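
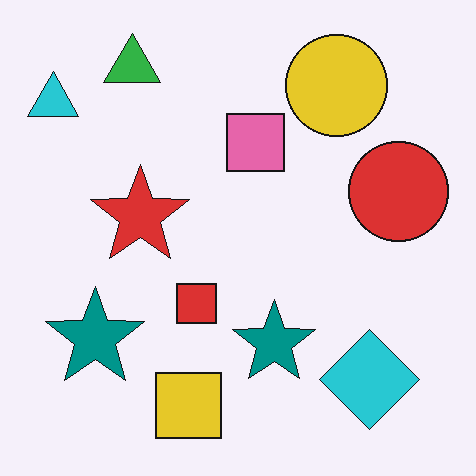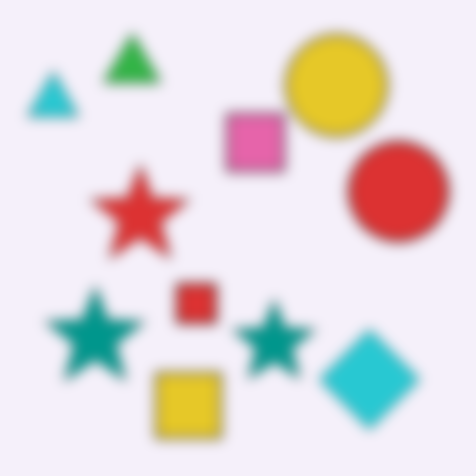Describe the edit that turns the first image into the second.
This is the original image strongly gaussian-blurred.

Shape edges and outlines are uniformly softened across the whole image.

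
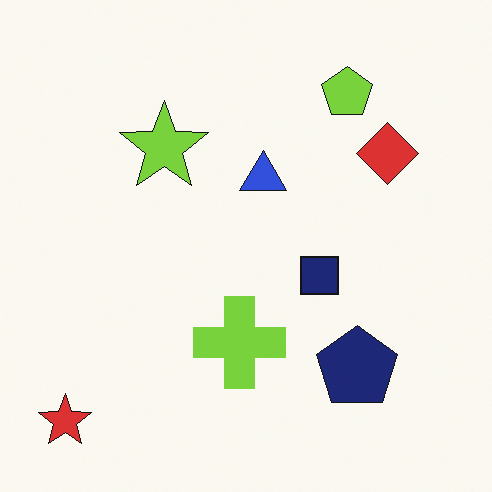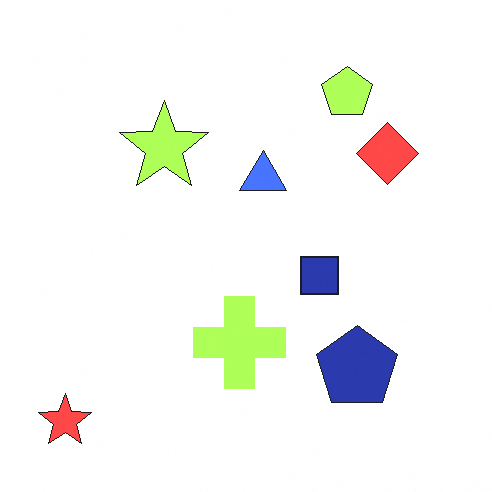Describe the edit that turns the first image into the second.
The second image is the first noticeably brightened.

Every pixel — background and shapes alike — is uniformly brightened.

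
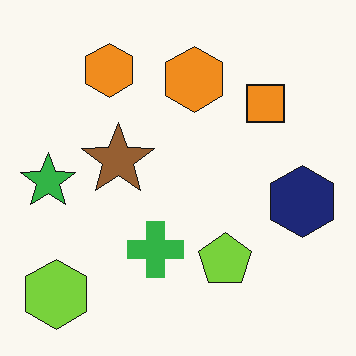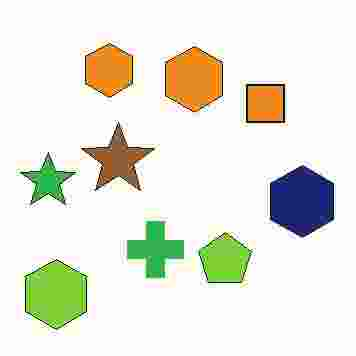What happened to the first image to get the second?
It was degraded with heavy JPEG compression.

Blocky 8×8 compression artifacts appear around shape edges and the flat background shows ringing — characteristic JPEG degradation.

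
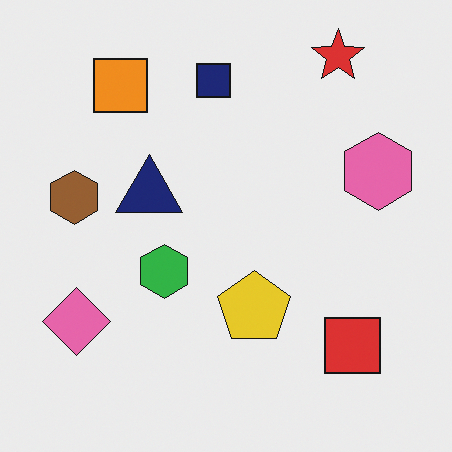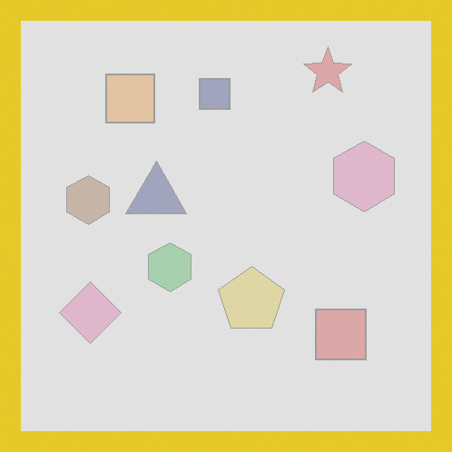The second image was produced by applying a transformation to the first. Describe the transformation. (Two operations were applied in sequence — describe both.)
This is the original image washed out (contrast reduced), then framed with a yellow border.

Tones are pushed toward mid-grey across the whole image — a global contrast change. A solid yellow frame runs around the edge of the second image, with the content slightly shrunk inside it.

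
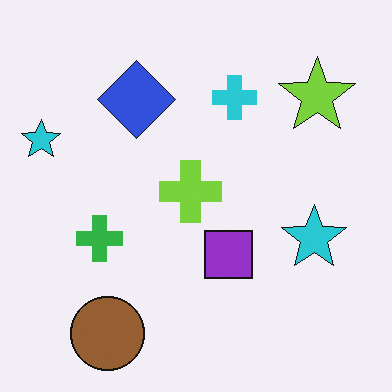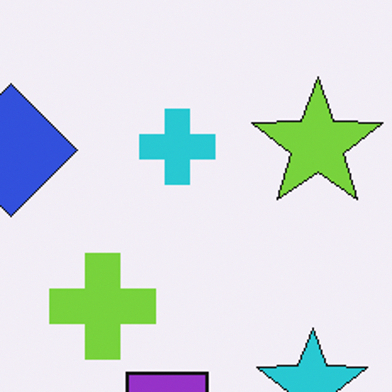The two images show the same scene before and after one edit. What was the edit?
It was cropped tightly and scaled back up.

The visible shapes are larger and the field of view is narrower; shapes near the original edges may be partly or wholly outside the frame — a crop-and-rescale.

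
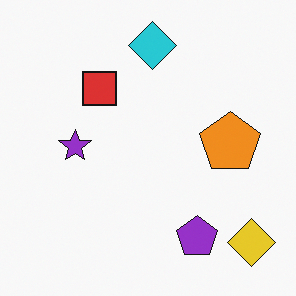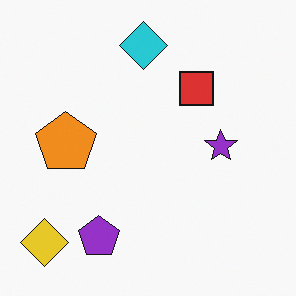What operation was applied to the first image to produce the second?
The second image is the first flipped horizontally (left ↔ right).

The yellow diamond is in the bottom-right of the first image and the bottom-left of the second — shapes on opposite sides of the vertical midline have swapped in a mirror flip.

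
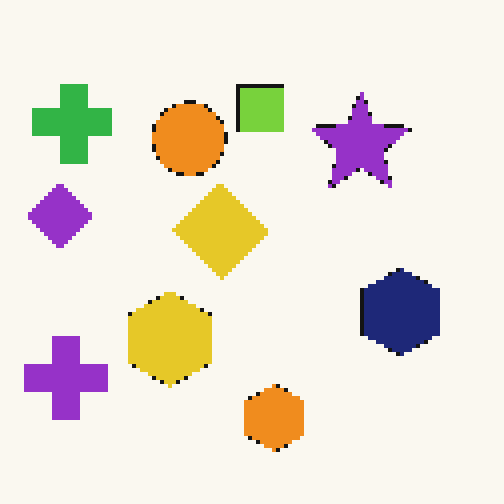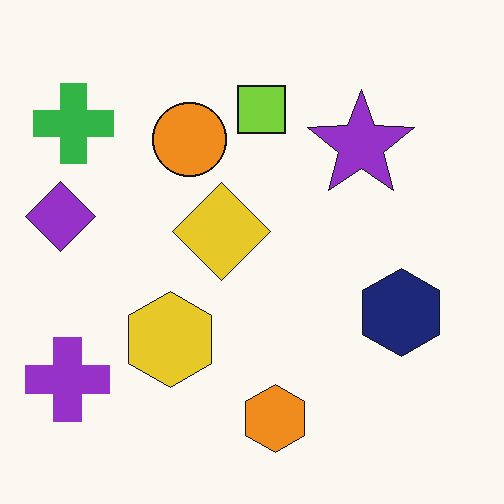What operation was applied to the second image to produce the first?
The first image is the second mildly pixelated.

Shapes are reduced to large square blocks; fine edges and outlines are lost — a downscale-then-upscale (mosaic) effect.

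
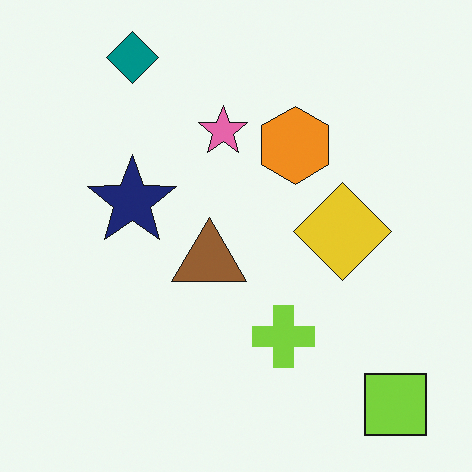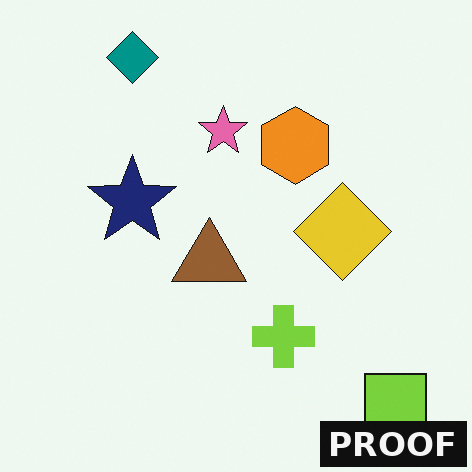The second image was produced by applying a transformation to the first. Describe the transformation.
This is the original image watermarked with the text "PROOF" in the lower-right corner.

A dark label reading "PROOF" appears in the lower-right corner.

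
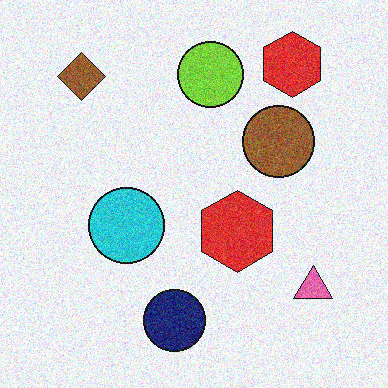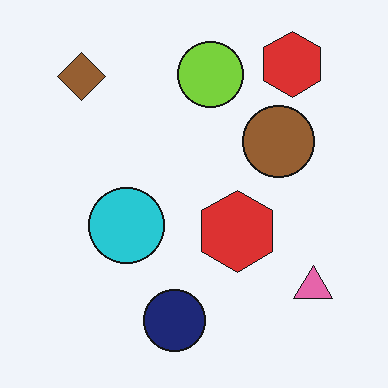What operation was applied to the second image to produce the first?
The image was degraded with visible gaussian noise.

Random speckle covers the whole image, including the flat background.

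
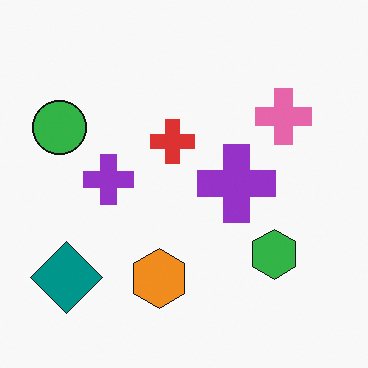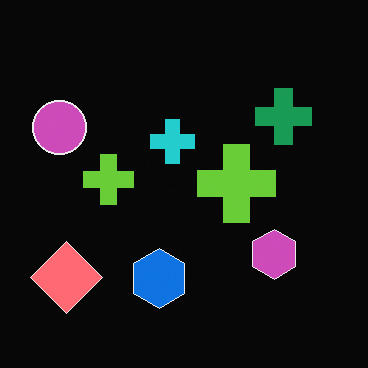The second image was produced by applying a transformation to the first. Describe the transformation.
It was color-inverted (negative).

The light background has become dark and every shape's color is its complement — a photographic negative.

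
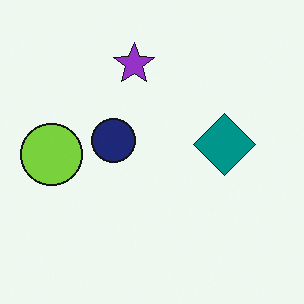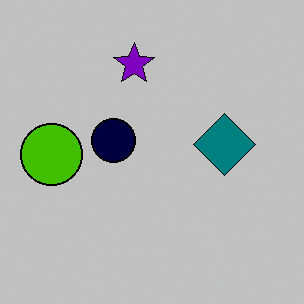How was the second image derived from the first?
The image was heavily posterized to just a handful of flat colors.

Each flat color has snapped to a coarser quantized level — most visibly, the near-white background has dropped to a flat grey.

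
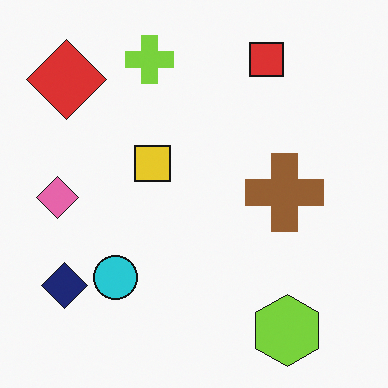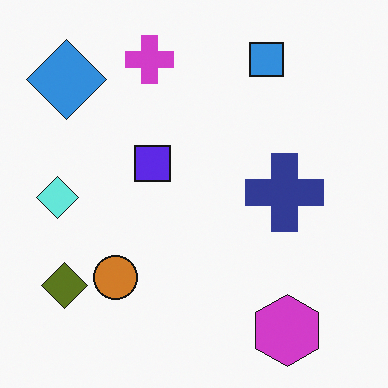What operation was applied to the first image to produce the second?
This is the original image hue-shifted through roughly half the color wheel.

Every shape's color has rotated by the same amount around the hue wheel — a uniform hue shift.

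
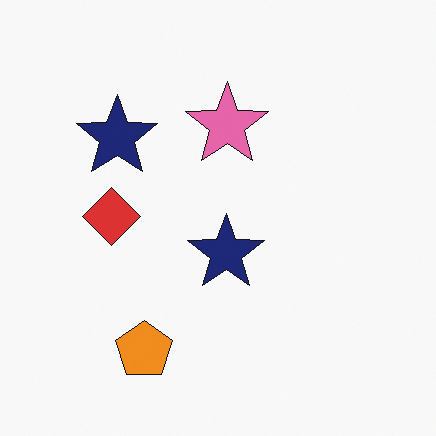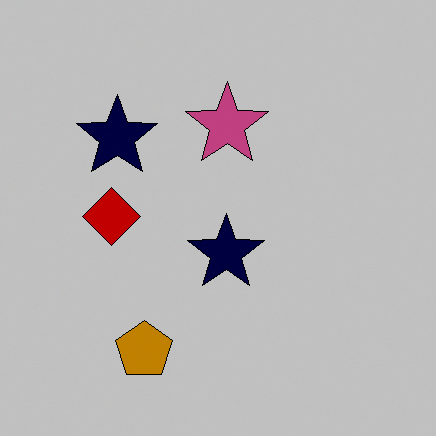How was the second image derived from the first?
The transformation is: aggressively posterized.

Each flat color has snapped to a coarser quantized level — most visibly, the near-white background has dropped to a flat grey.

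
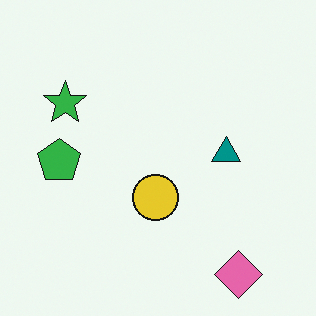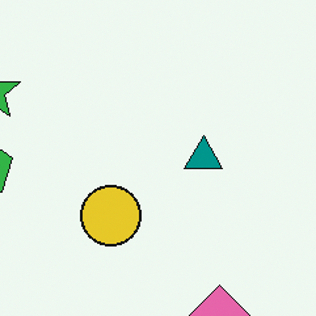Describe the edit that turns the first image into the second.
The second image is the first cropped to a modestly smaller region and rescaled.

The visible shapes are larger and the field of view is narrower; shapes near the original edges may be partly or wholly outside the frame — a crop-and-rescale.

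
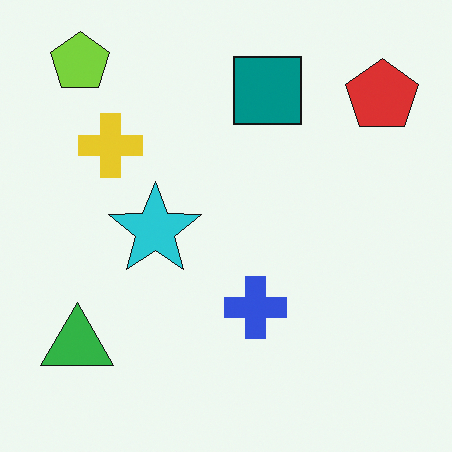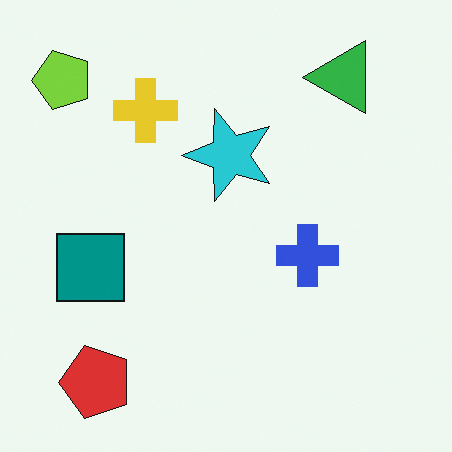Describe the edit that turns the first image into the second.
Transposed (reflected across the top-left ↔ bottom-right diagonal).

Shapes have swapped their row and column positions — what was in the top-right is now in the bottom-left — a diagonal reflection.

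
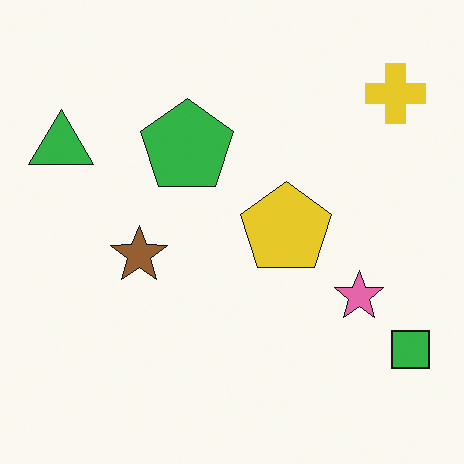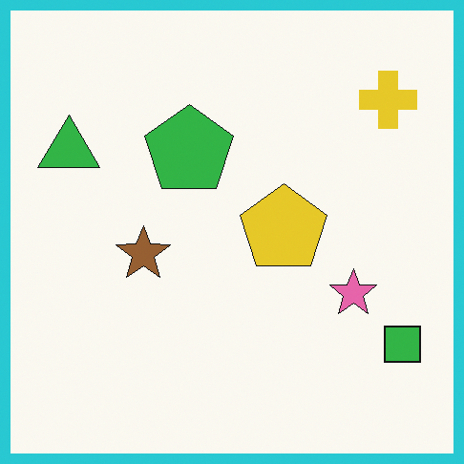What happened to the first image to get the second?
The second image is the first framed with a cyan border.

A solid cyan frame runs around the edge of the second image, with the content slightly shrunk inside it.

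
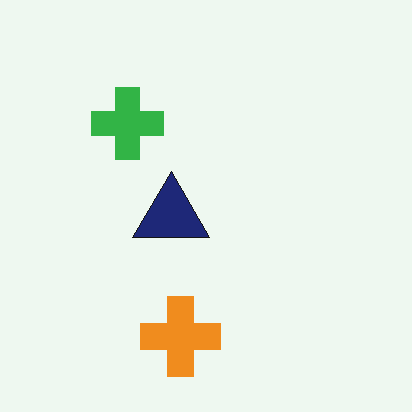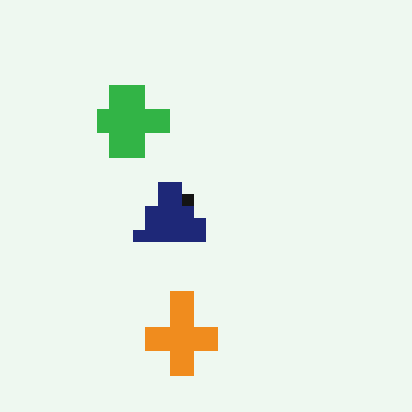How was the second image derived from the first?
This is the original image coarsely pixelated.

Shapes are reduced to large square blocks; fine edges and outlines are lost — a downscale-then-upscale (mosaic) effect.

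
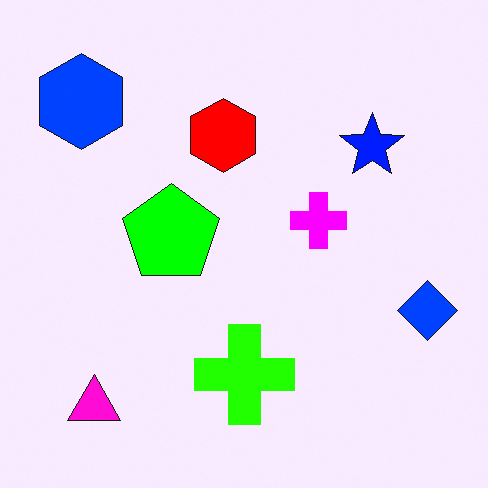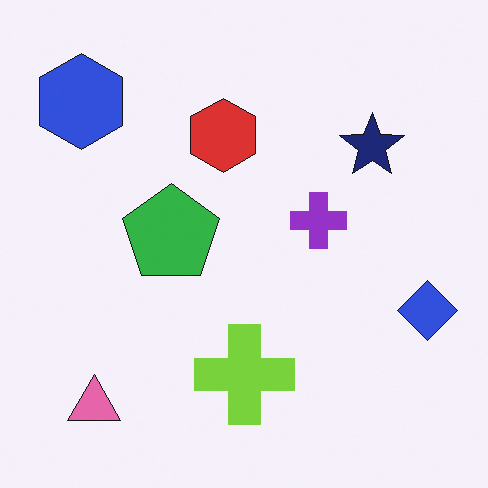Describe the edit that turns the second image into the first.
It was made much more vivid (saturation change).

All colors are more vivid — a global saturation change.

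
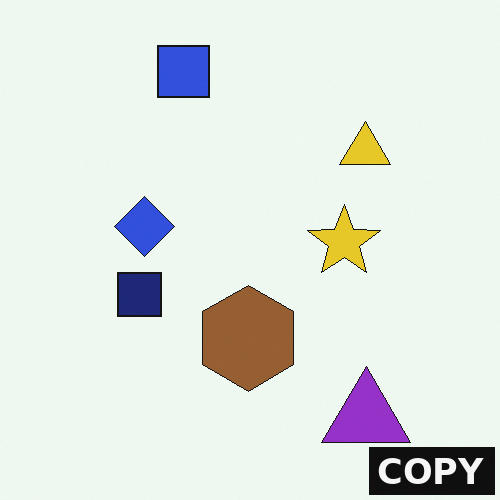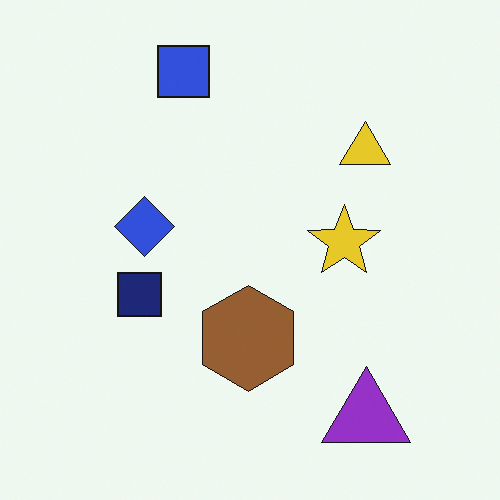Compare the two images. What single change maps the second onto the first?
Watermarked with the text "COPY" in the lower-right corner.

A dark label reading "COPY" appears in the lower-right corner.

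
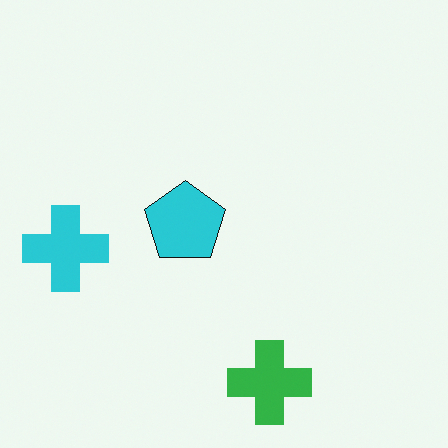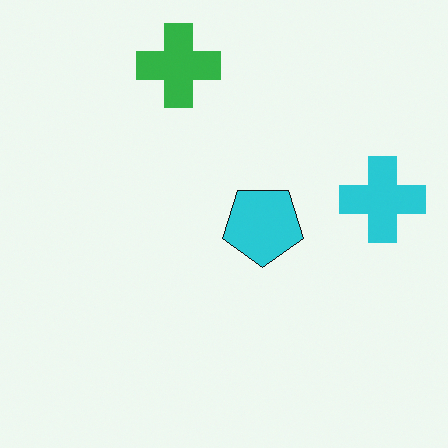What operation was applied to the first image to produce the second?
The image was rotated 180°.

The green cross sits in the bottom of the first image and the top of the second — consistent with a whole-image 180° rotation.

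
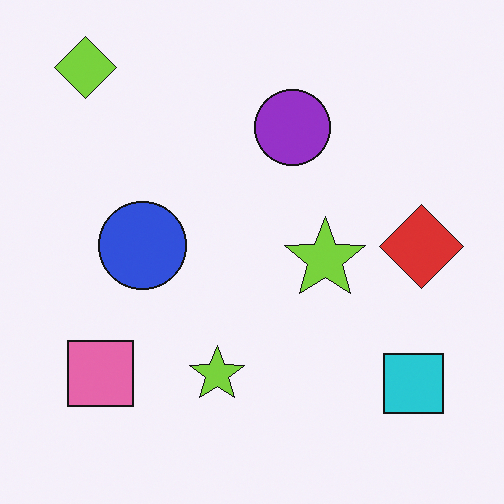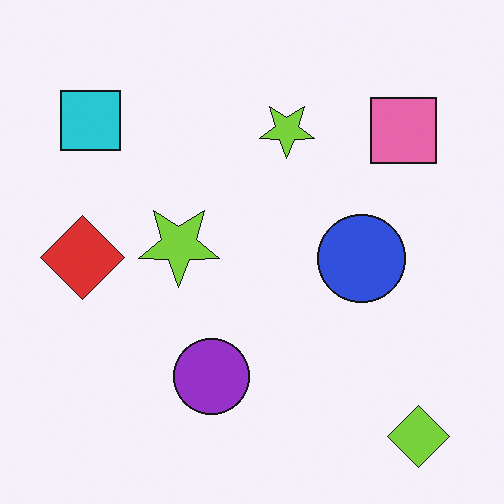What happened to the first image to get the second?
This is the original image rotated 180°.

The lime diamond sits in the top-left of the first image and the bottom-right of the second — consistent with a whole-image 180° rotation.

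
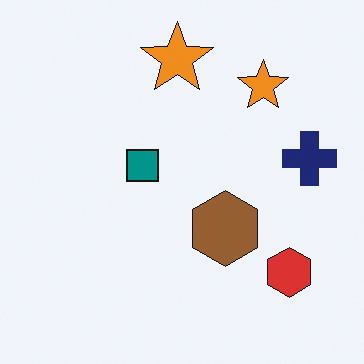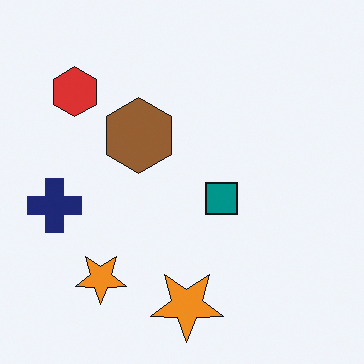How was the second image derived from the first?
The image was rotated 180°.

The red hexagon sits in the bottom-right of the first image and the top-left of the second — consistent with a whole-image 180° rotation.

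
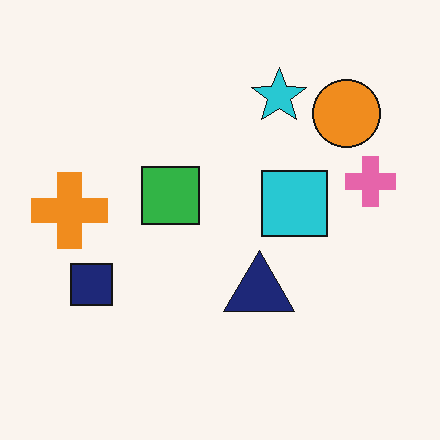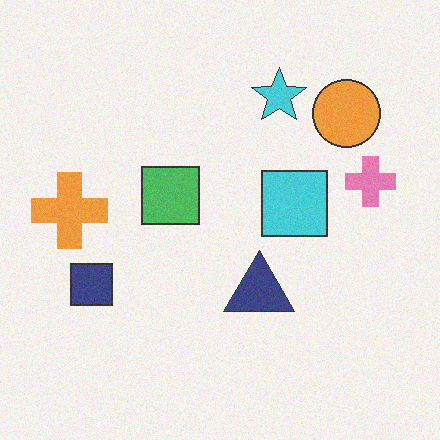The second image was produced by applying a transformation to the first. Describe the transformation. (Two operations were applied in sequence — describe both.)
The image was degraded with a light layer of grain, then given slightly reduced contrast.

Random speckle covers the whole image, including the flat background. Tones are pushed toward mid-grey across the whole image — a global contrast change.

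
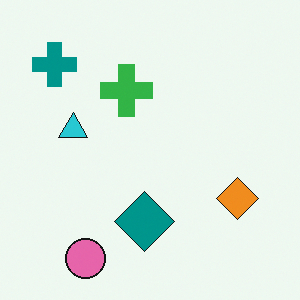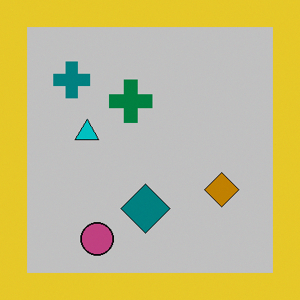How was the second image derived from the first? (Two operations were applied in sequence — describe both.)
It was aggressively posterized, then framed with a yellow border.

Each flat color has snapped to a coarser quantized level — most visibly, the near-white background has dropped to a flat grey. A solid yellow frame runs around the edge of the second image, with the content slightly shrunk inside it.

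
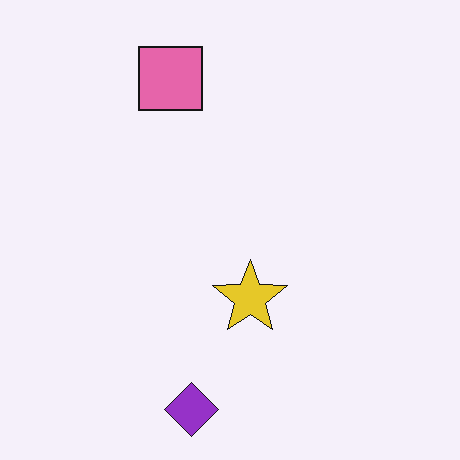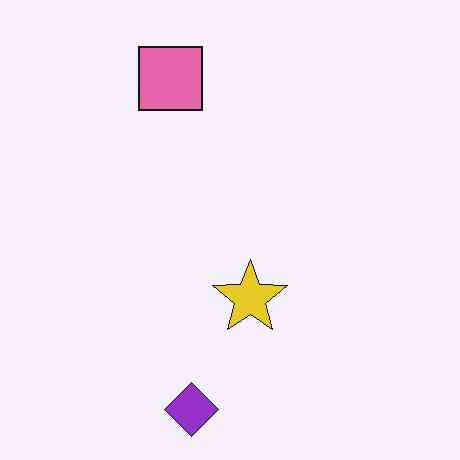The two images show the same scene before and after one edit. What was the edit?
The transformation is: JPEG-compressed with visible artifacts.

Blocky 8×8 compression artifacts appear around shape edges and the flat background shows ringing — characteristic JPEG degradation.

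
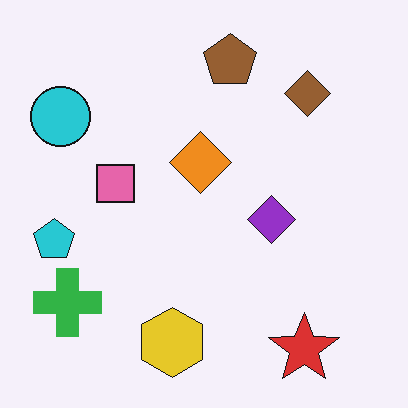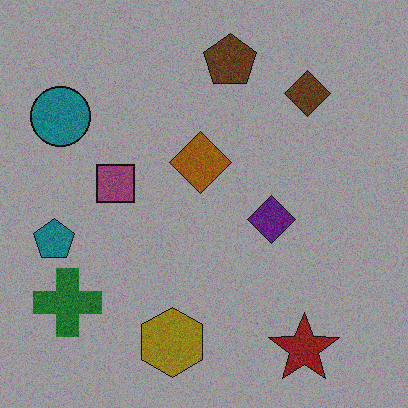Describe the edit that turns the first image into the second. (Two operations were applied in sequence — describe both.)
This is the original image degraded with strong gaussian noise, then noticeably darkened.

Random speckle covers the whole image, including the flat background. Every pixel — background and shapes alike — is uniformly darkened.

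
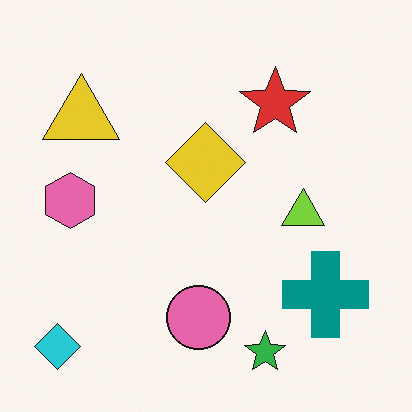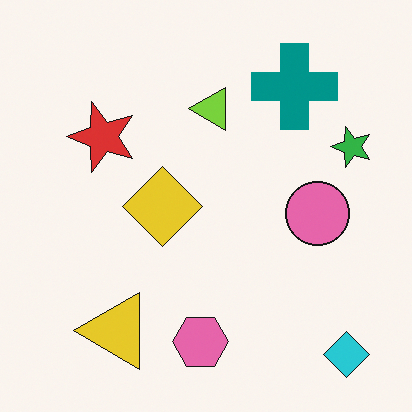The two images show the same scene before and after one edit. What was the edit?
It was rotated 90° counter-clockwise.

The cyan diamond sits in the bottom-left of the first image and the bottom-right of the second — consistent with a whole-image 90° counter-clockwise rotation.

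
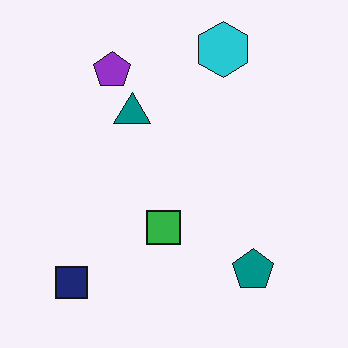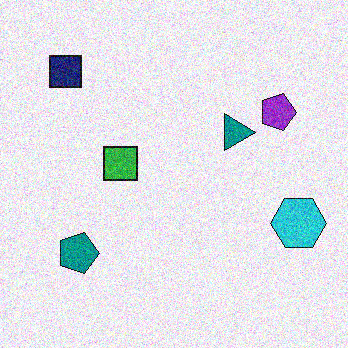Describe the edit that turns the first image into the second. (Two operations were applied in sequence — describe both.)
The image was degraded with a thick layer of grain, then rotated 90° clockwise.

Random speckle covers the whole image, including the flat background. The navy square sits in the bottom-left of the first image and the top-left of the second — consistent with a whole-image 90° clockwise rotation.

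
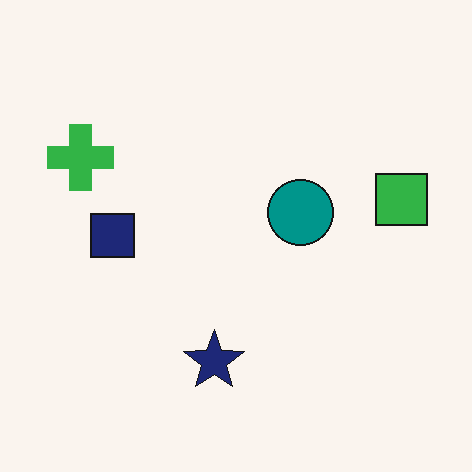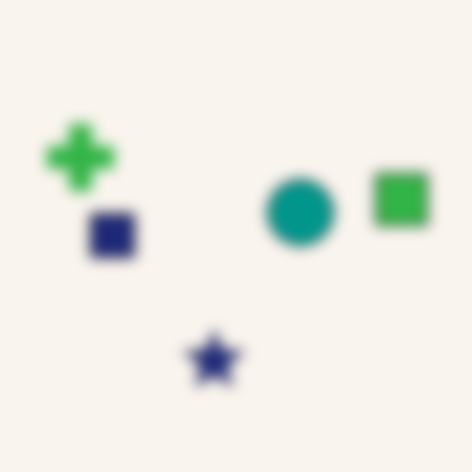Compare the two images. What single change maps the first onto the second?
Heavily blurred.

Shape edges and outlines are uniformly softened across the whole image.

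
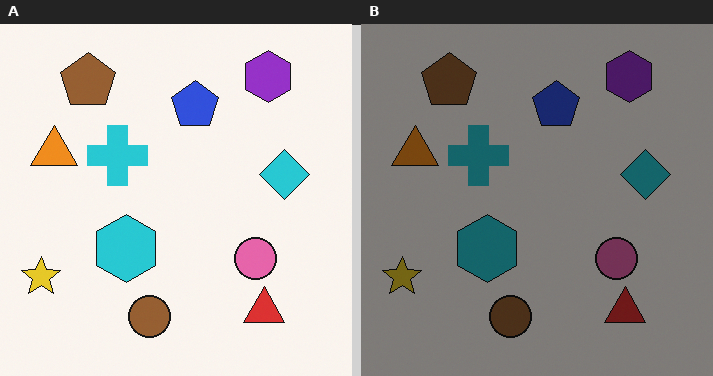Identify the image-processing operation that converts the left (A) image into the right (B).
The transformation is: substantially darkened.

Every pixel — background and shapes alike — is uniformly darkened.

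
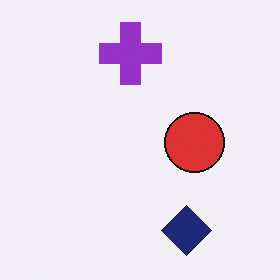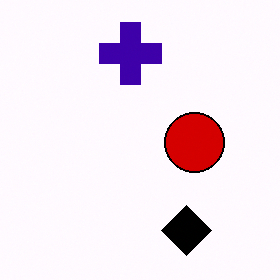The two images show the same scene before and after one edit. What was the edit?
The transformation is: given much higher contrast.

Tones are pushed away from mid-grey across the whole image — a global contrast change.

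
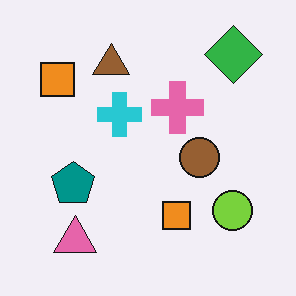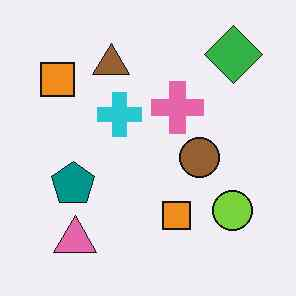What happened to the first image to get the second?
The image was given moderate JPEG compression.

Blocky 8×8 compression artifacts appear around shape edges and the flat background shows ringing — characteristic JPEG degradation.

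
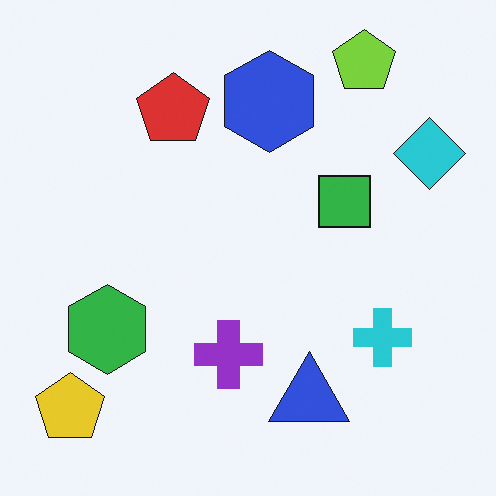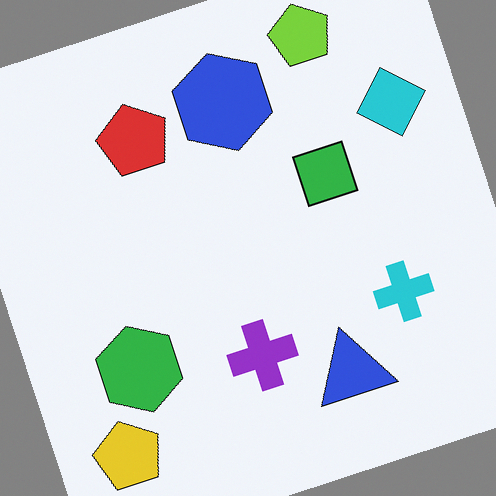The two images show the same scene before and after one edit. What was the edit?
Rotated counter-clockwise by a clearly visible amount.

Every shape is tilted by the same angle and the image corners show triangular fill wedges — a whole-image rotation by a non-right angle.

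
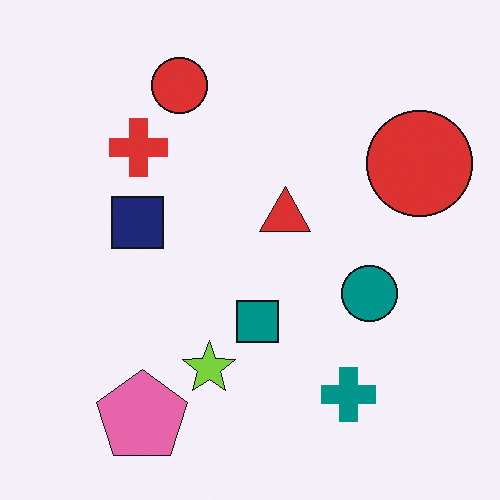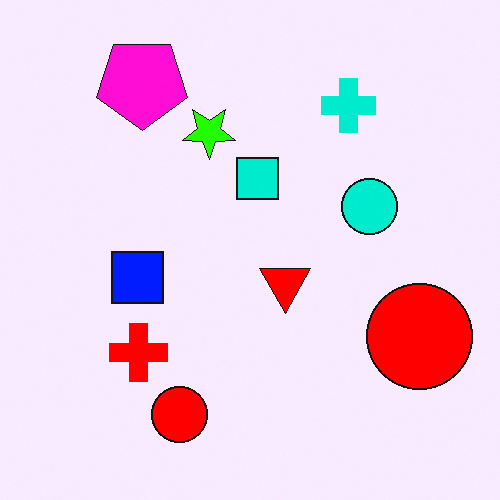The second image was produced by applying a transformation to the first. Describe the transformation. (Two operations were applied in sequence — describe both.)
The second image is the first flipped vertically (top ↔ bottom), then made much more vivid (saturation change).

The pink pentagon is in the bottom-left of the first image and the top-left of the second — shapes on opposite sides of the horizontal midline have swapped in a mirror flip. All colors are more vivid — a global saturation change.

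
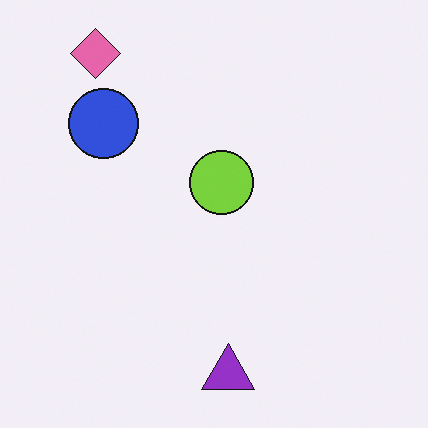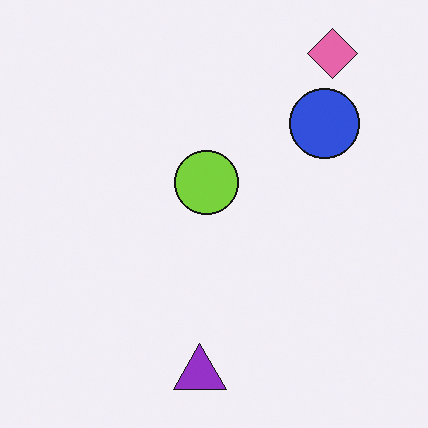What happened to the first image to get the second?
It was flipped horizontally (left ↔ right).

The pink diamond is in the top-left of the first image and the top-right of the second — shapes on opposite sides of the vertical midline have swapped in a mirror flip.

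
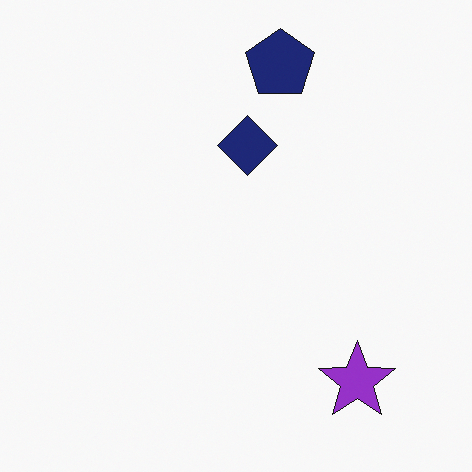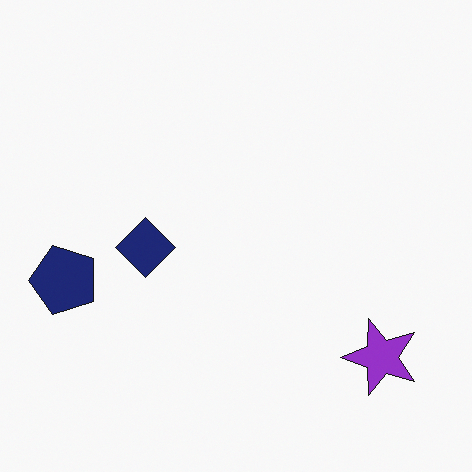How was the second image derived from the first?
It was transposed (reflected across the top-left ↔ bottom-right diagonal).

Shapes have swapped their row and column positions — what was in the top-right is now in the bottom-left — a diagonal reflection.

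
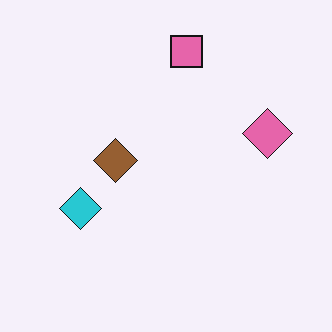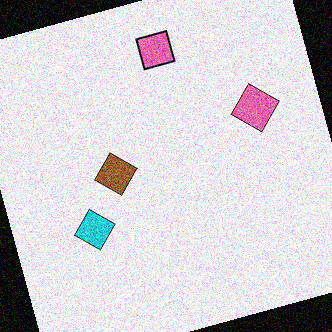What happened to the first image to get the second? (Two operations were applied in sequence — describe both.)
The second image is the first rotated counter-clockwise by a clearly visible amount, then degraded with a thick layer of grain.

Every shape is tilted by the same angle and the image corners show triangular fill wedges — a whole-image rotation by a non-right angle. Random speckle covers the whole image, including the flat background.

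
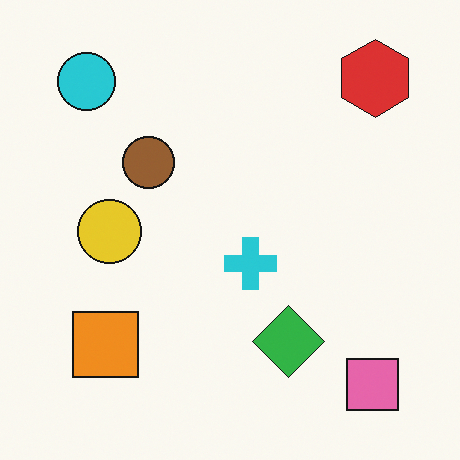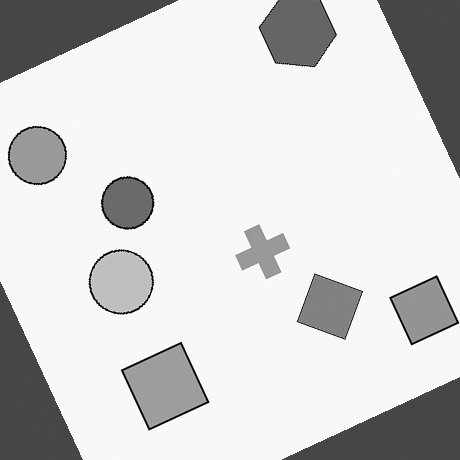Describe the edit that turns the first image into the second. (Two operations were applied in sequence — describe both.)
Converted to grayscale, then rotated counter-clockwise by a clearly visible amount.

All color is removed — every shape is now a shade of grey. Every shape is tilted by the same angle and the image corners show triangular fill wedges — a whole-image rotation by a non-right angle.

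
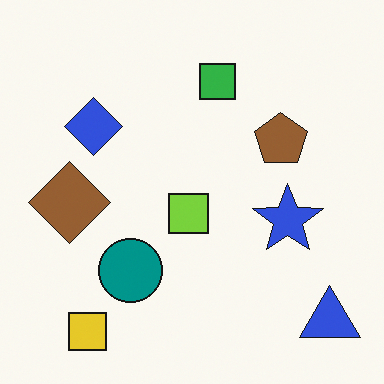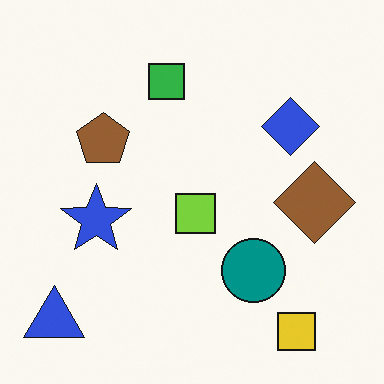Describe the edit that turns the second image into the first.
It was flipped horizontally (left ↔ right).

The blue triangle is in the bottom-left of the second image and the bottom-right of the first — shapes on opposite sides of the vertical midline have swapped in a mirror flip.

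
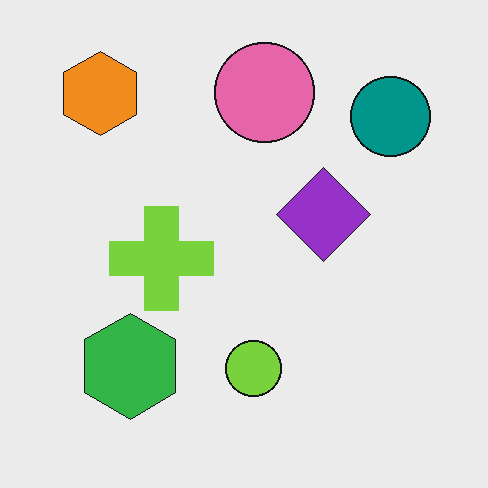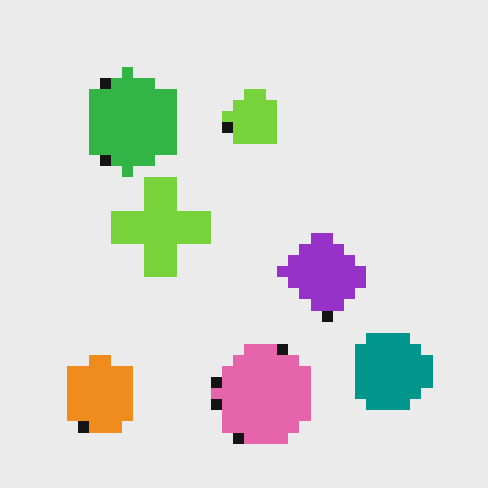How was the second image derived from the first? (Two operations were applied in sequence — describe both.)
The image was flipped vertically (top ↔ bottom), then heavily pixelated into large blocks.

The pink circle is in the top of the first image and the bottom of the second — shapes on opposite sides of the horizontal midline have swapped in a mirror flip. Shapes are reduced to large square blocks; fine edges and outlines are lost — a downscale-then-upscale (mosaic) effect.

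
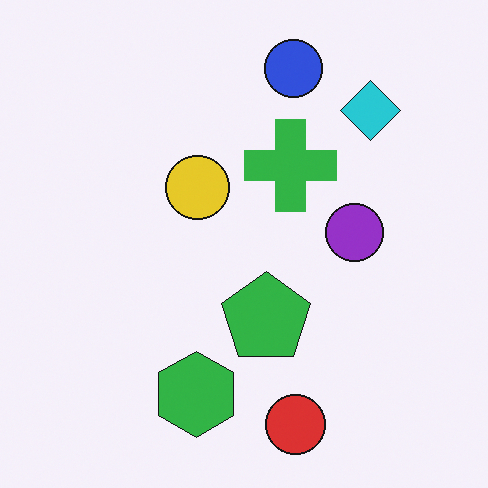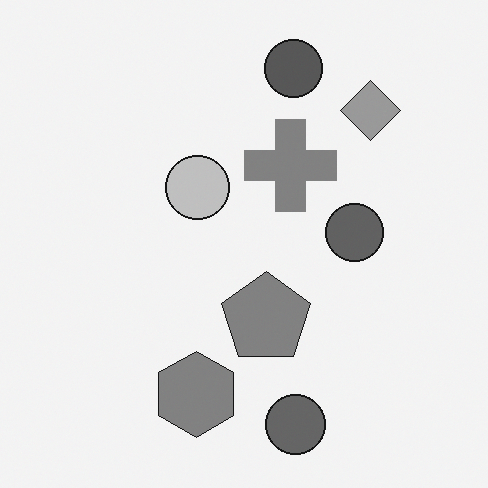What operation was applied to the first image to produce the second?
This is the original image converted to grayscale.

All color is removed — every shape is now a shade of grey.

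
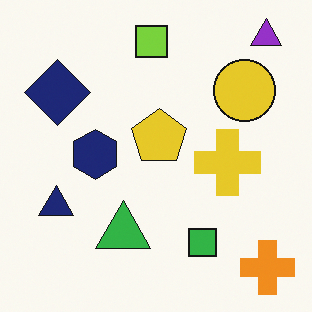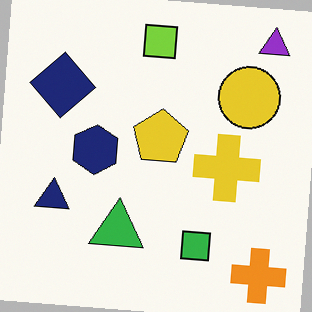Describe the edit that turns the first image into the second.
Rotated clockwise by a slight angle.

Every shape is tilted by the same angle and the image corners show triangular fill wedges — a whole-image rotation by a non-right angle.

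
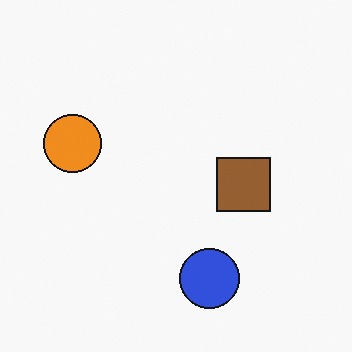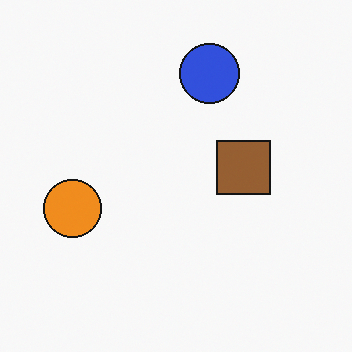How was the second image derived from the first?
This is the original image flipped vertically (top ↔ bottom).

The blue circle is in the bottom of the first image and the top of the second — shapes on opposite sides of the horizontal midline have swapped in a mirror flip.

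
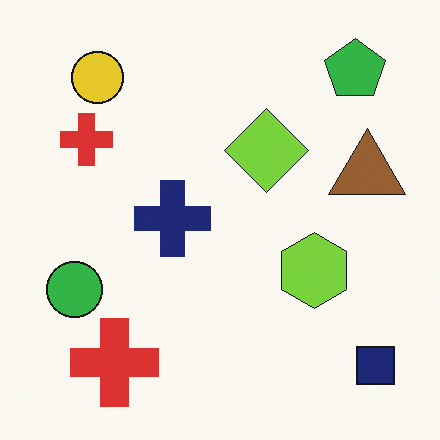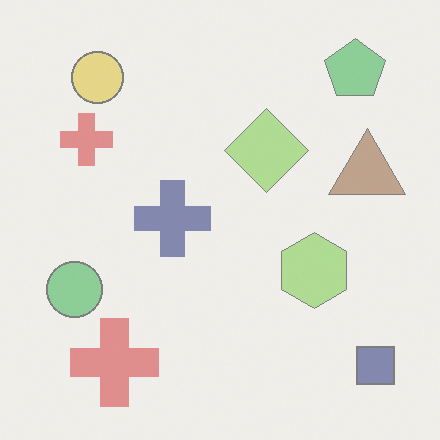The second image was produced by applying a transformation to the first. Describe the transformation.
The second image is the first given much lower contrast.

Tones are pushed toward mid-grey across the whole image — a global contrast change.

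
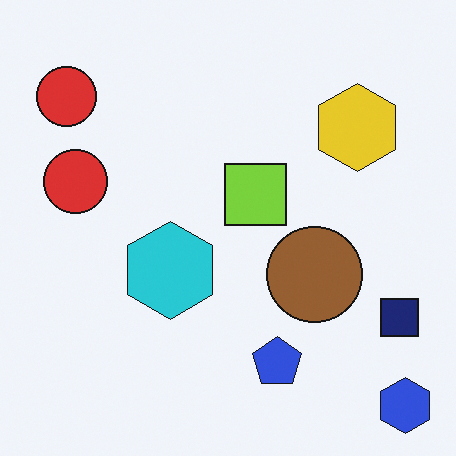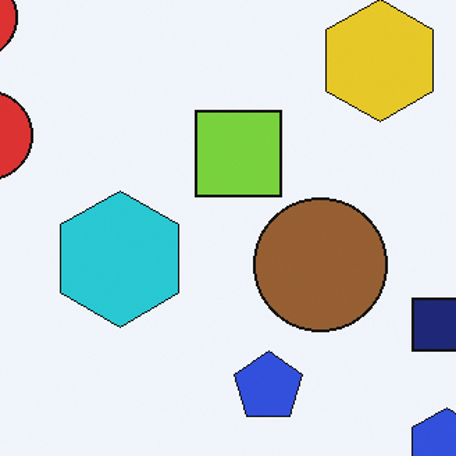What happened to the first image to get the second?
Cropped to a modestly smaller region and rescaled.

The visible shapes are larger and the field of view is narrower; shapes near the original edges may be partly or wholly outside the frame — a crop-and-rescale.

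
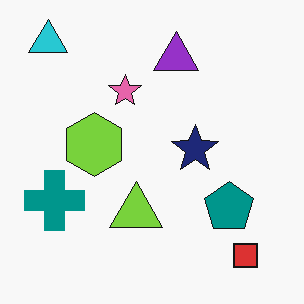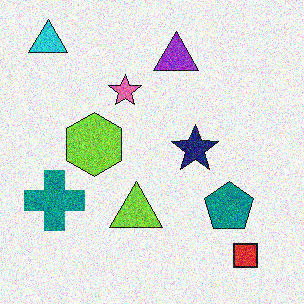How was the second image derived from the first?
The image was degraded with heavy additive noise.

Random speckle covers the whole image, including the flat background.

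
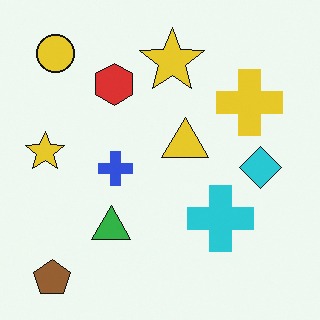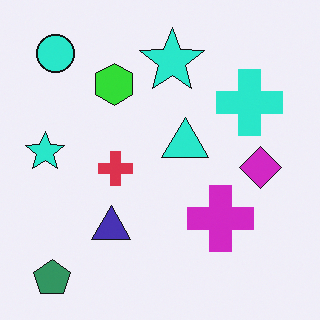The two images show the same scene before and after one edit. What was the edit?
The second image is the first hue-shifted noticeably.

Every shape's color has rotated by the same amount around the hue wheel — a uniform hue shift.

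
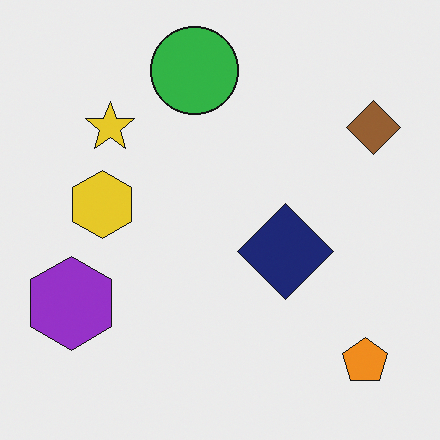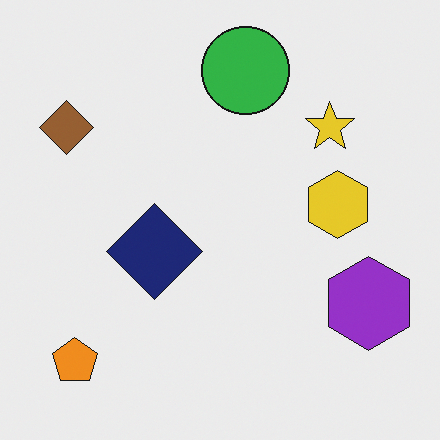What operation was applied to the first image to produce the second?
The second image is the first flipped horizontally (left ↔ right).

The brown diamond is in the top-right of the first image and the top-left of the second — shapes on opposite sides of the vertical midline have swapped in a mirror flip.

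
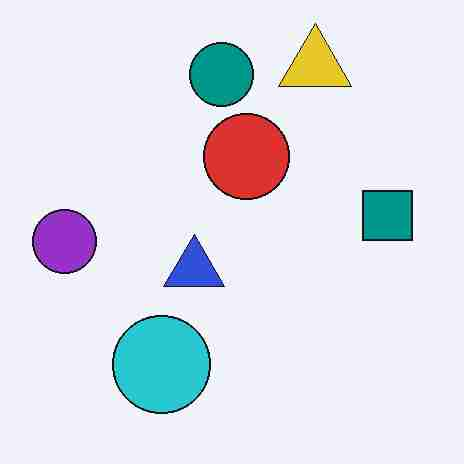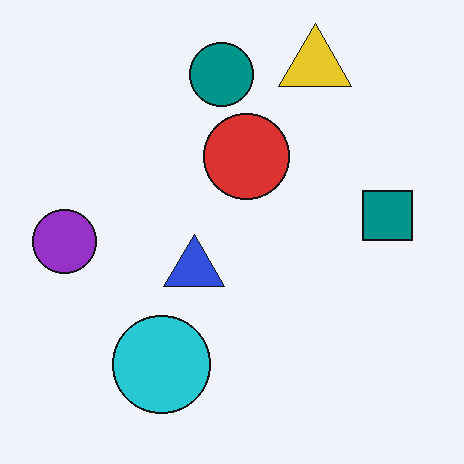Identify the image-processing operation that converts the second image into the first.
This is the original image heavily JPEG-compressed with obvious blocking artifacts.

Blocky 8×8 compression artifacts appear around shape edges and the flat background shows ringing — characteristic JPEG degradation.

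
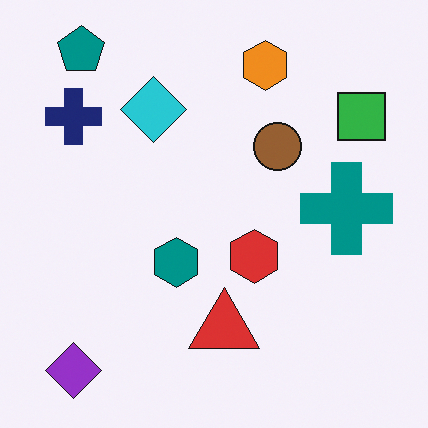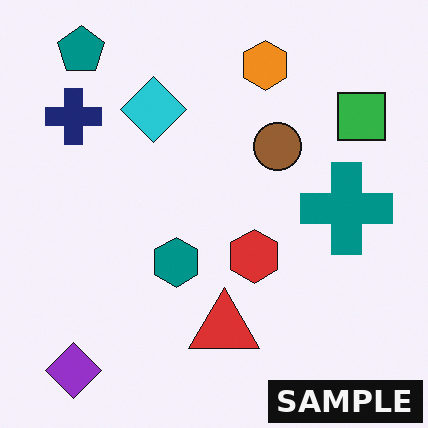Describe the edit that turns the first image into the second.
This is the original image watermarked with the text "SAMPLE" in the lower-right corner.

A dark label reading "SAMPLE" appears in the lower-right corner.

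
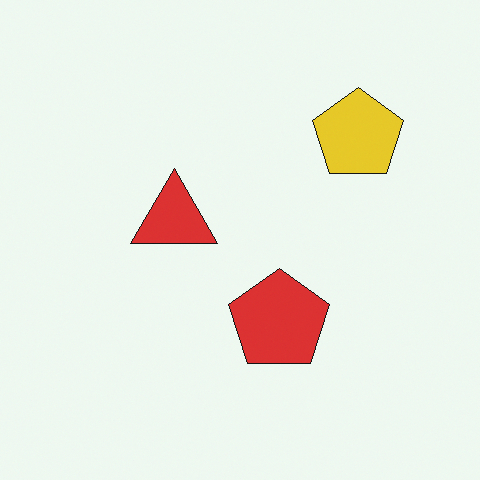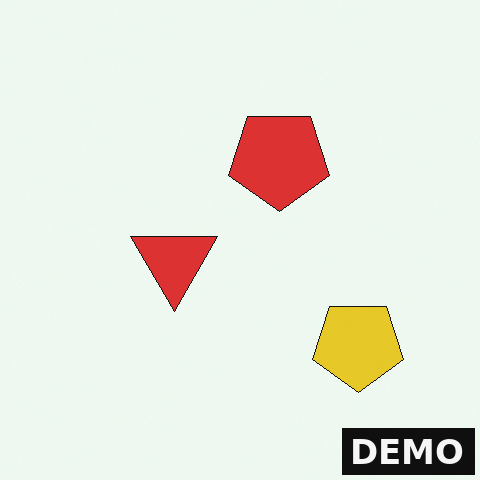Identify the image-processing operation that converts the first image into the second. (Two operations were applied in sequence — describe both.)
Flipped vertically (top ↔ bottom), then watermarked with the text "DEMO" in the lower-right corner.

The yellow pentagon is in the top-right of the first image and the bottom-right of the second — shapes on opposite sides of the horizontal midline have swapped in a mirror flip. A dark label reading "DEMO" appears in the lower-right corner.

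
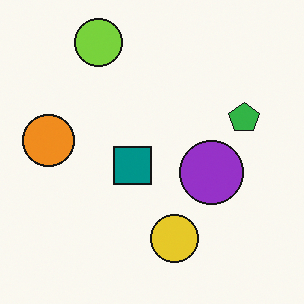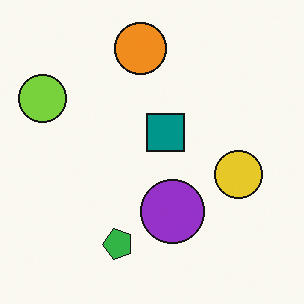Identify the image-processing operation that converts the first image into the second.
Transposed (reflected across the top-left ↔ bottom-right diagonal).

Shapes have swapped their row and column positions — what was in the top-right is now in the bottom-left — a diagonal reflection.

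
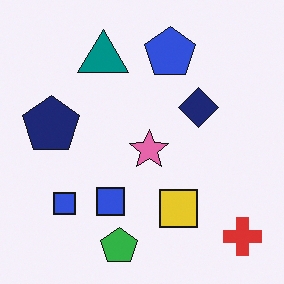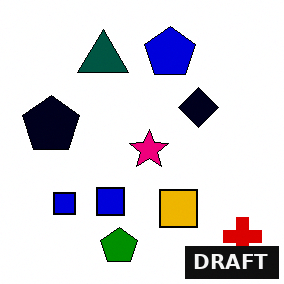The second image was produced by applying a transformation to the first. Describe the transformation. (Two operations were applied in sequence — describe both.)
The second image is the first given much higher contrast, then watermarked with the text "DRAFT" in the lower-right corner.

Tones are pushed away from mid-grey across the whole image — a global contrast change. A dark label reading "DRAFT" appears in the lower-right corner.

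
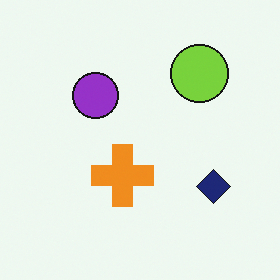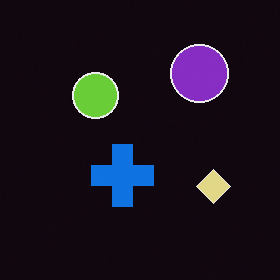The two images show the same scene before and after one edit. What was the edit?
This is the original image color-inverted (negative).

The light background has become dark and every shape's color is its complement — a photographic negative.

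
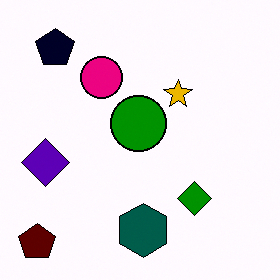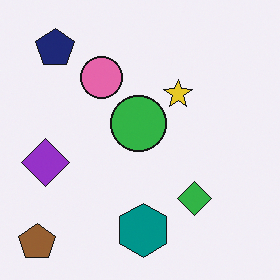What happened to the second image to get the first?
Given much higher contrast.

Tones are pushed away from mid-grey across the whole image — a global contrast change.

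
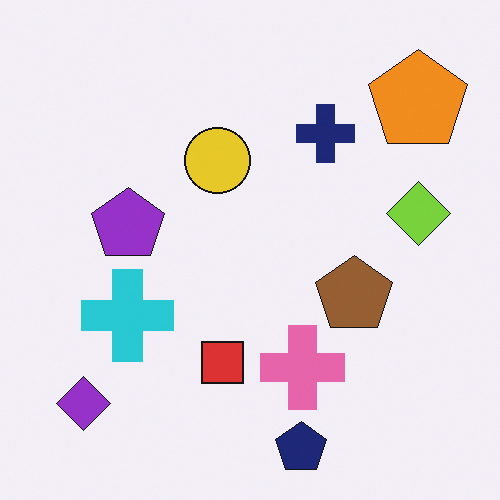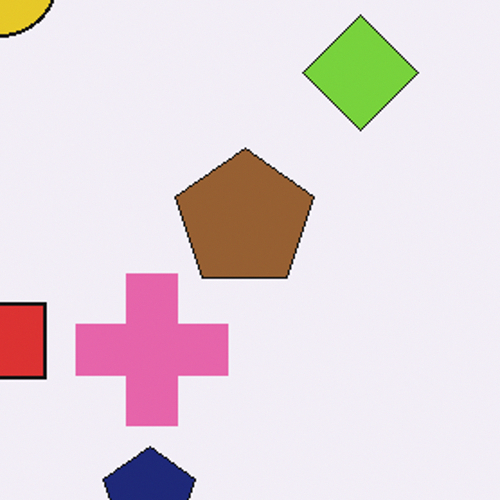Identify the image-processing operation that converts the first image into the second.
The image was cropped tightly and scaled back up.

The visible shapes are larger and the field of view is narrower; shapes near the original edges may be partly or wholly outside the frame — a crop-and-rescale.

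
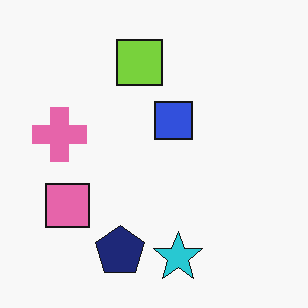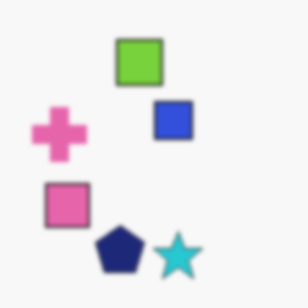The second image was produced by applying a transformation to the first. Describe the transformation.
This is the original image given a subtle gaussian blur.

Shape edges and outlines are uniformly softened across the whole image.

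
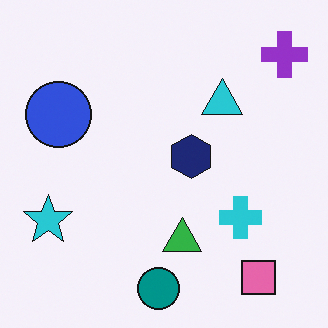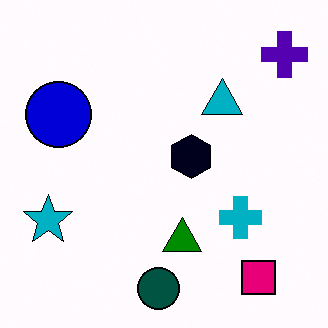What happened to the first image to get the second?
The second image is the first boosted in contrast.

Tones are pushed away from mid-grey across the whole image — a global contrast change.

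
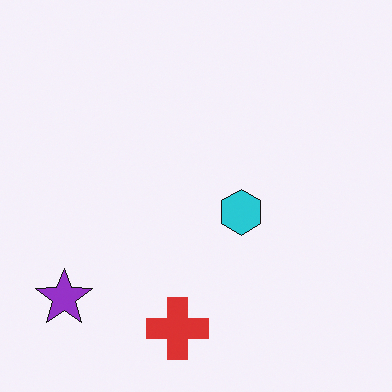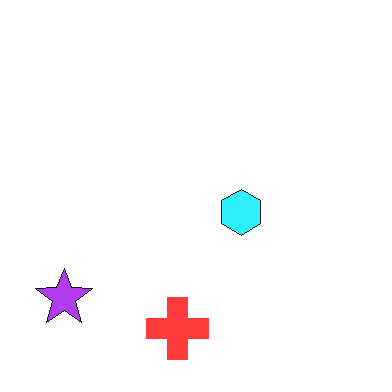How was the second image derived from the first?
Slightly brightened.

Every pixel — background and shapes alike — is uniformly brightened.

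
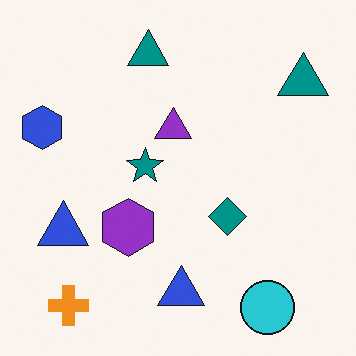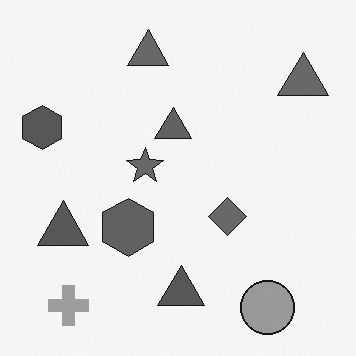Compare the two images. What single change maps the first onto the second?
This is the original image converted to grayscale.

All color is removed — every shape is now a shade of grey.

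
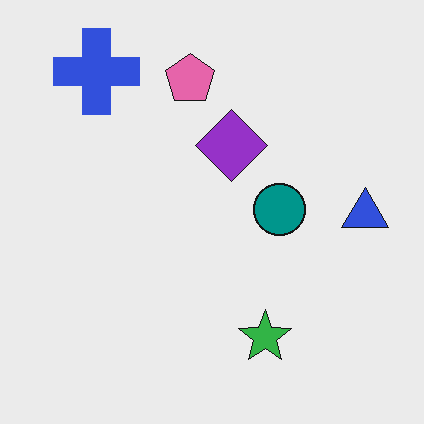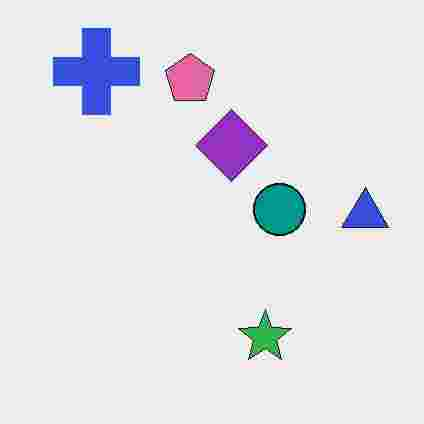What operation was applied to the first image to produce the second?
The transformation is: heavily JPEG-compressed with obvious blocking artifacts.

Blocky 8×8 compression artifacts appear around shape edges and the flat background shows ringing — characteristic JPEG degradation.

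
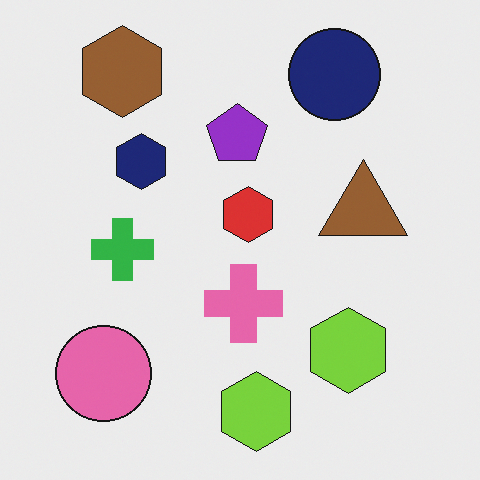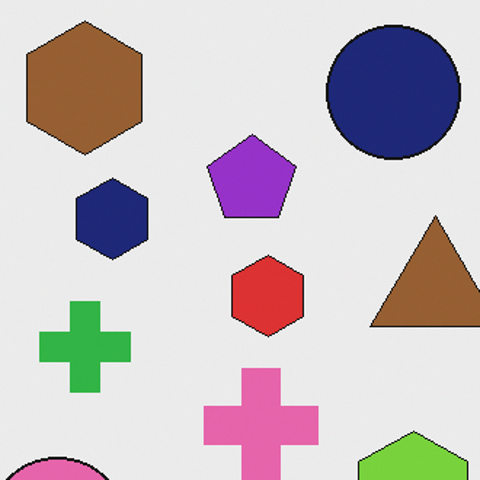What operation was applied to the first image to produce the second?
The transformation is: cropped slightly and scaled back up.

The visible shapes are larger and the field of view is narrower; shapes near the original edges may be partly or wholly outside the frame — a crop-and-rescale.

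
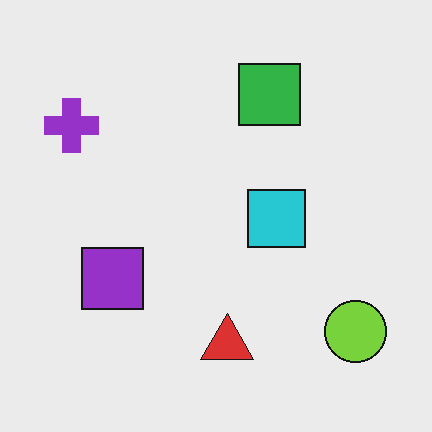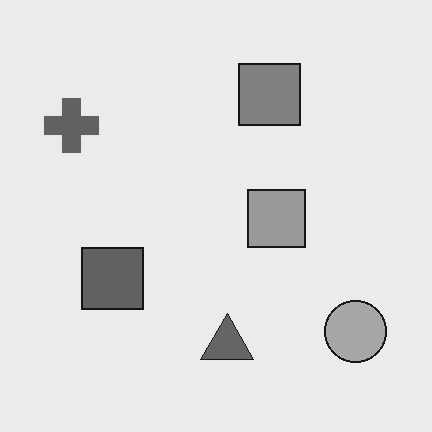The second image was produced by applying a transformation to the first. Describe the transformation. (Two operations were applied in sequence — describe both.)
The image was given moderate JPEG compression, then converted to grayscale.

Blocky 8×8 compression artifacts appear around shape edges and the flat background shows ringing — characteristic JPEG degradation. All color is removed — every shape is now a shade of grey.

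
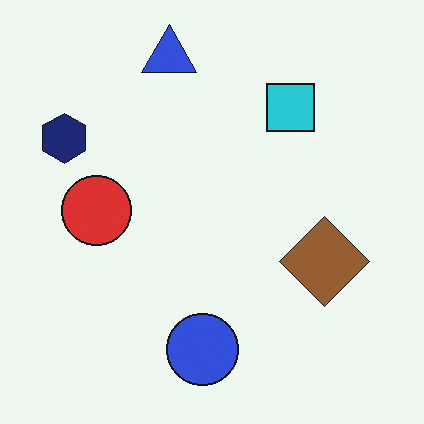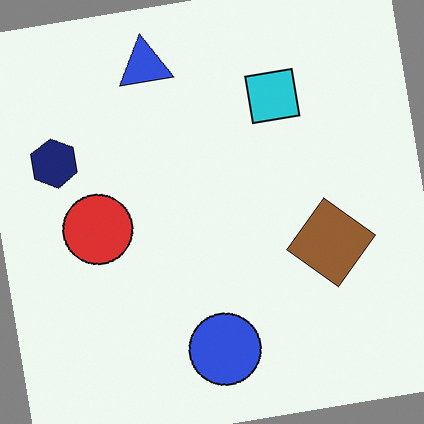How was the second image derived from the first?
This is the original image rotated counter-clockwise by a slight angle.

Every shape is tilted by the same angle and the image corners show triangular fill wedges — a whole-image rotation by a non-right angle.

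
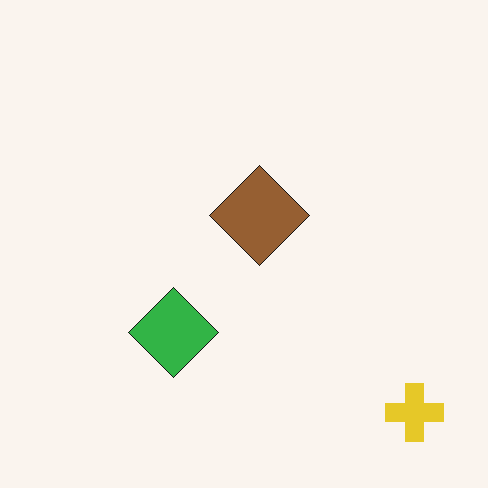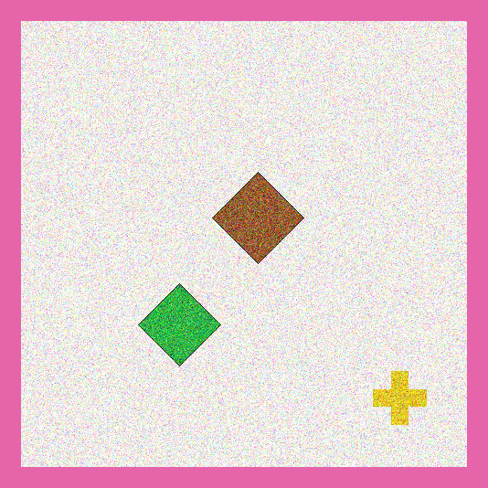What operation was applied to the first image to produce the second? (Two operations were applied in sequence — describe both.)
The image was degraded with a thick layer of grain, then framed with a pink border.

Random speckle covers the whole image, including the flat background. A solid pink frame runs around the edge of the second image, with the content slightly shrunk inside it.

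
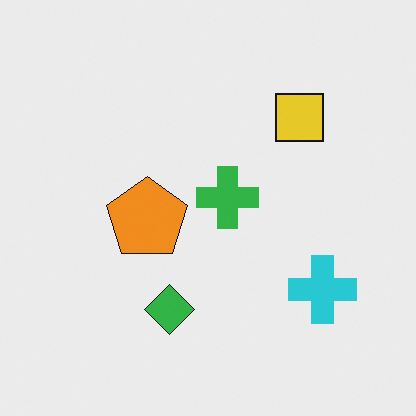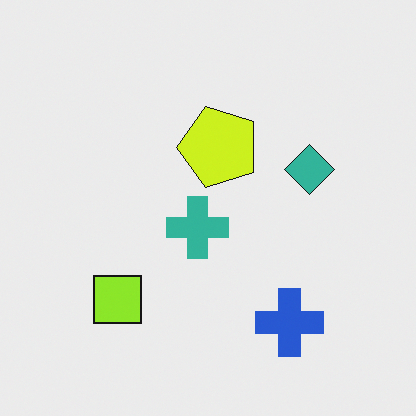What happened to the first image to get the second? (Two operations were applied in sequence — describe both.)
It was hue-shifted slightly, then transposed (reflected across the top-left ↔ bottom-right diagonal).

Every shape's color has rotated by the same amount around the hue wheel — a uniform hue shift. Shapes have swapped their row and column positions — what was in the top-right is now in the bottom-left — a diagonal reflection.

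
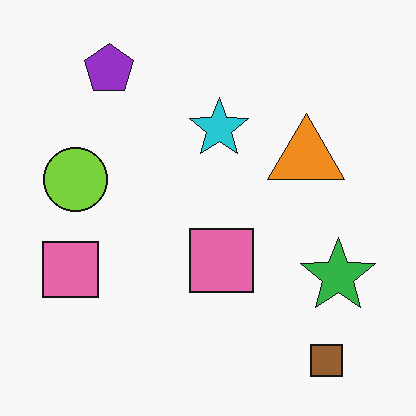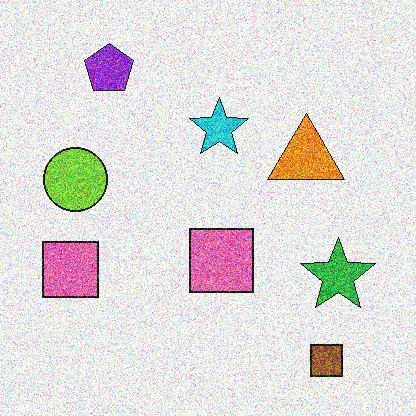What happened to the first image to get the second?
Degraded with strong gaussian noise.

Random speckle covers the whole image, including the flat background.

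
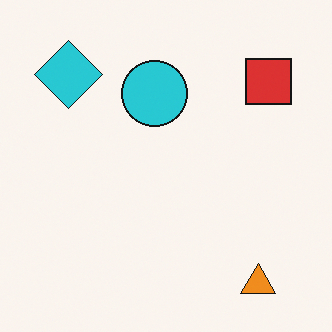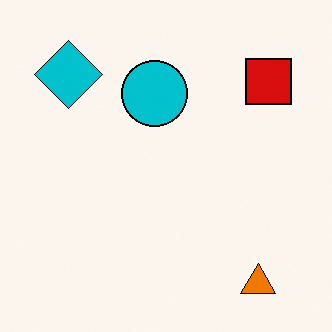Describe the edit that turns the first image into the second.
It was given slightly increased contrast.

Tones are pushed away from mid-grey across the whole image — a global contrast change.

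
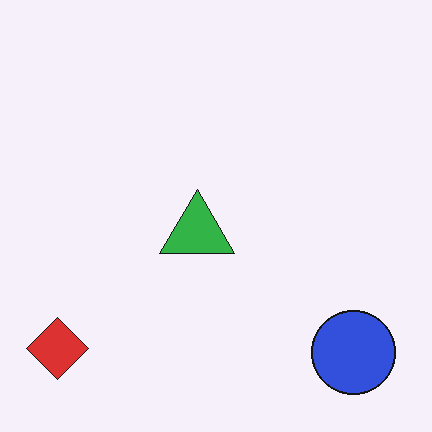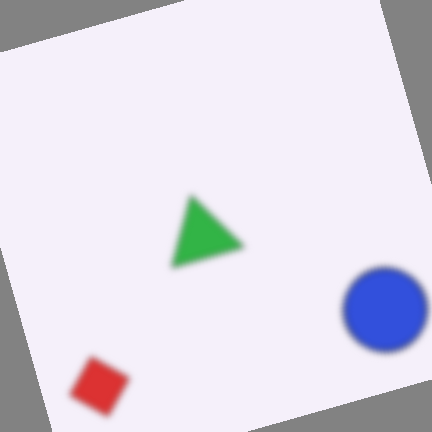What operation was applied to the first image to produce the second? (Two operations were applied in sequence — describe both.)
The transformation is: noticeably gaussian-blurred, then rotated counter-clockwise by a clearly visible amount.

Shape edges and outlines are uniformly softened across the whole image. Every shape is tilted by the same angle and the image corners show triangular fill wedges — a whole-image rotation by a non-right angle.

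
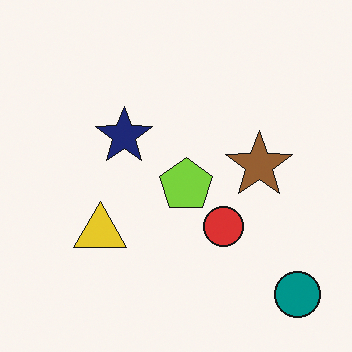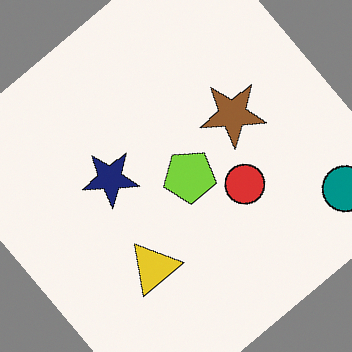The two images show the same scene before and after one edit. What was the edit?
Rotated counter-clockwise by a large amount — several tens of degrees.

Every shape is tilted by the same angle and the image corners show triangular fill wedges — a whole-image rotation by a non-right angle.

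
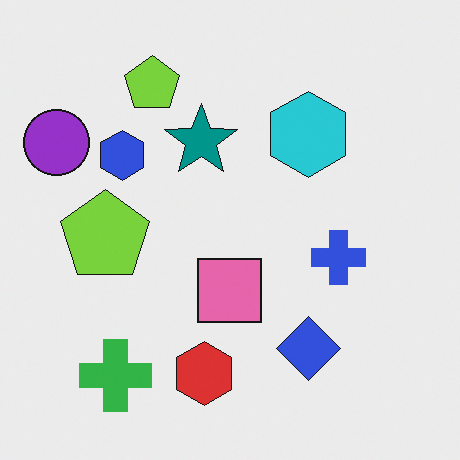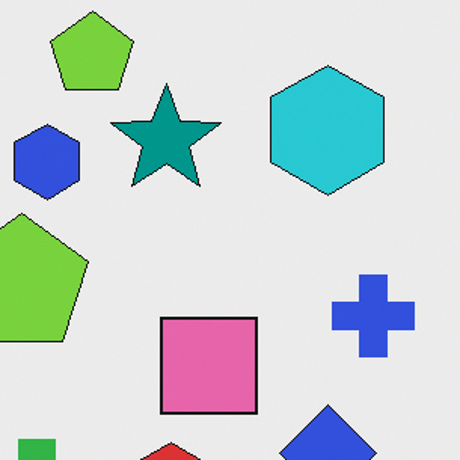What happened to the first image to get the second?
The transformation is: cropped to a modestly smaller region and rescaled.

The visible shapes are larger and the field of view is narrower; shapes near the original edges may be partly or wholly outside the frame — a crop-and-rescale.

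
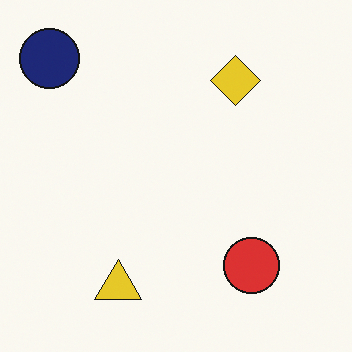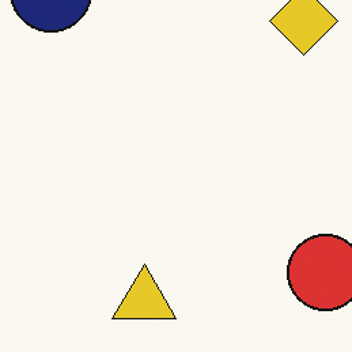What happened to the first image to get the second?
The transformation is: cropped to a modestly smaller region and rescaled.

The visible shapes are larger and the field of view is narrower; shapes near the original edges may be partly or wholly outside the frame — a crop-and-rescale.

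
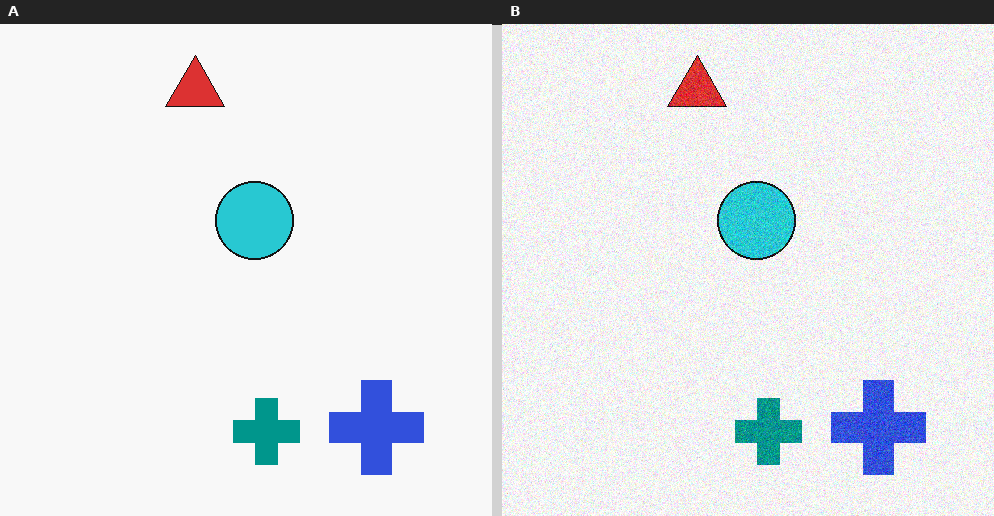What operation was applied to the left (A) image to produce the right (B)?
It was degraded with visible gaussian noise.

Random speckle covers the whole image, including the flat background.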